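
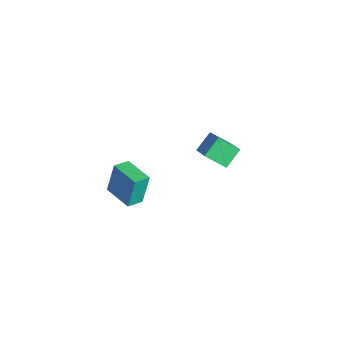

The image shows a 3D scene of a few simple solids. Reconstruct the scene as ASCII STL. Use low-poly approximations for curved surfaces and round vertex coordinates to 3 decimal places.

solid 
facet normal -0.935 -0.354 -0.005
outer loop
vertex 2.017 -3.895 3.714
vertex 1.688 -3.022 3.448
vertex 2.201 -4.359 1.964
endloop
endfacet
facet normal 0.339 -0.900 0.274
outer loop
vertex 3.792 -3.758 1.972
vertex 2.017 -3.895 3.714
vertex 2.201 -4.359 1.964
endloop
endfacet
facet normal -0.936 -0.353 -0.005
outer loop
vertex 2.201 -4.359 1.964
vertex 1.688 -3.022 3.448
vertex 1.873 -3.486 1.698
endloop
endfacet
facet normal 0.101 -0.255 -0.962
outer loop
vertex 1.873 -3.486 1.698
vertex 3.792 -3.758 1.972
vertex 2.201 -4.359 1.964
endloop
endfacet
facet normal -0.101 0.255 0.962
outer loop
vertex 2.017 -3.895 3.714
vertex 3.279 -2.421 3.456
vertex 1.688 -3.022 3.448
endloop
endfacet
facet normal 0.339 -0.900 0.274
outer loop
vertex 3.607 -3.294 3.722
vertex 2.017 -3.895 3.714
vertex 3.792 -3.758 1.972
endloop
endfacet
facet normal -0.101 0.255 0.962
outer loop
vertex 3.607 -3.294 3.722
vertex 3.279 -2.421 3.456
vertex 2.017 -3.895 3.714
endloop
endfacet
facet normal -0.339 0.900 -0.274
outer loop
vertex 1.688 -3.022 3.448
vertex 3.279 -2.421 3.456
vertex 1.873 -3.486 1.698
endloop
endfacet
facet normal 0.101 -0.255 -0.962
outer loop
vertex 3.463 -2.885 1.706
vertex 3.792 -3.758 1.972
vertex 1.873 -3.486 1.698
endloop
endfacet
facet normal -0.339 0.900 -0.274
outer loop
vertex 1.873 -3.486 1.698
vertex 3.279 -2.421 3.456
vertex 3.463 -2.885 1.706
endloop
endfacet
facet normal 0.935 0.354 0.005
outer loop
vertex 3.463 -2.885 1.706
vertex 3.607 -3.294 3.722
vertex 3.792 -3.758 1.972
endloop
endfacet
facet normal 0.936 0.353 0.005
outer loop
vertex 3.279 -2.421 3.456
vertex 3.607 -3.294 3.722
vertex 3.463 -2.885 1.706
endloop
endfacet
facet normal -0.877 -0.053 -0.478
outer loop
vertex -3.596 3.34 -1.643
vertex -3.116 4.447 -2.647
vertex -3.084 2.364 -2.474
endloop
endfacet
facet normal -0.306 -0.705 0.640
outer loop
vertex -1.944 2.433 -1.853
vertex -3.596 3.34 -1.643
vertex -3.084 2.364 -2.474
endloop
endfacet
facet normal -0.877 -0.053 -0.478
outer loop
vertex -3.084 2.364 -2.474
vertex -3.116 4.447 -2.647
vertex -2.604 3.472 -3.478
endloop
endfacet
facet normal 0.371 -0.707 -0.603
outer loop
vertex -2.604 3.472 -3.478
vertex -1.944 2.433 -1.853
vertex -3.084 2.364 -2.474
endloop
endfacet
facet normal -0.371 0.707 0.602
outer loop
vertex -3.596 3.34 -1.643
vertex -1.976 4.516 -2.026
vertex -3.116 4.447 -2.647
endloop
endfacet
facet normal -0.306 -0.706 0.639
outer loop
vertex -2.456 3.408 -1.022
vertex -3.596 3.34 -1.643
vertex -1.944 2.433 -1.853
endloop
endfacet
facet normal -0.370 0.707 0.603
outer loop
vertex -2.456 3.408 -1.022
vertex -1.976 4.516 -2.026
vertex -3.596 3.34 -1.643
endloop
endfacet
facet normal 0.306 0.705 -0.639
outer loop
vertex -3.116 4.447 -2.647
vertex -1.976 4.516 -2.026
vertex -2.604 3.472 -3.478
endloop
endfacet
facet normal 0.370 -0.707 -0.602
outer loop
vertex -1.464 3.54 -2.857
vertex -1.944 2.433 -1.853
vertex -2.604 3.472 -3.478
endloop
endfacet
facet normal 0.306 0.705 -0.639
outer loop
vertex -2.604 3.472 -3.478
vertex -1.976 4.516 -2.026
vertex -1.464 3.54 -2.857
endloop
endfacet
facet normal 0.877 0.053 0.478
outer loop
vertex -1.464 3.54 -2.857
vertex -2.456 3.408 -1.022
vertex -1.944 2.433 -1.853
endloop
endfacet
facet normal 0.877 0.053 0.478
outer loop
vertex -1.976 4.516 -2.026
vertex -2.456 3.408 -1.022
vertex -1.464 3.54 -2.857
endloop
endfacet

endsolid


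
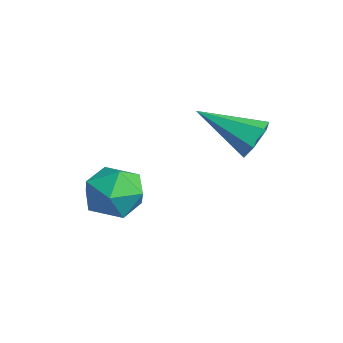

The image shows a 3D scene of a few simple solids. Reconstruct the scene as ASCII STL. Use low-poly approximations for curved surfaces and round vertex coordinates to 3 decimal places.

solid 
facet normal 0.563 0.679 -0.471
outer loop
vertex -1.04 0.04 2.724
vertex -1.337 -0.031 2.266
vertex -1.487 0.349 2.635
endloop
endfacet
facet normal -0.023 0.246 0.969
outer loop
vertex -1.04 0.04 2.724
vertex -1.487 0.349 2.635
vertex -2.183 -1.049 2.974
endloop
endfacet
facet normal 0.562 0.679 -0.471
outer loop
vertex -1.487 0.349 2.635
vertex -1.337 -0.031 2.266
vertex -1.784 0.278 2.178
endloop
endfacet
facet normal -0.766 0.484 0.423
outer loop
vertex -1.487 0.349 2.635
vertex -1.784 0.278 2.178
vertex -2.183 -1.049 2.974
endloop
endfacet
facet normal 0.562 0.679 -0.471
outer loop
vertex -1.784 0.278 2.178
vertex -1.337 -0.031 2.266
vertex -1.634 -0.102 1.809
endloop
endfacet
facet normal -0.914 0.032 -0.405
outer loop
vertex -1.784 0.278 2.178
vertex -1.634 -0.102 1.809
vertex -2.183 -1.049 2.974
endloop
endfacet
facet normal 0.564 0.678 -0.472
outer loop
vertex -1.634 -0.102 1.809
vertex -1.337 -0.031 2.266
vertex -1.188 -0.411 1.898
endloop
endfacet
facet normal -0.318 -0.657 -0.684
outer loop
vertex -1.634 -0.102 1.809
vertex -1.188 -0.411 1.898
vertex -2.183 -1.049 2.974
endloop
endfacet
facet normal 0.564 0.678 -0.472
outer loop
vertex -1.188 -0.411 1.898
vertex -1.337 -0.031 2.266
vertex -0.891 -0.34 2.355
endloop
endfacet
facet normal 0.425 -0.895 -0.137
outer loop
vertex -1.188 -0.411 1.898
vertex -0.891 -0.34 2.355
vertex -2.183 -1.049 2.974
endloop
endfacet
facet normal 0.564 0.678 -0.471
outer loop
vertex -0.891 -0.34 2.355
vertex -1.337 -0.031 2.266
vertex -1.04 0.04 2.724
endloop
endfacet
facet normal 0.573 -0.444 0.689
outer loop
vertex -0.891 -0.34 2.355
vertex -1.04 0.04 2.724
vertex -2.183 -1.049 2.974
endloop
endfacet
facet normal -0.745 0.613 0.264
outer loop
vertex -3.982 -2.087 -0.196
vertex -3.986 -2.407 0.536
vertex -3.522 -1.776 0.379
endloop
endfacet
facet normal -0.330 0.915 -0.231
outer loop
vertex -3.982 -2.087 -0.196
vertex -3.522 -1.776 0.379
vertex -3.234 -1.859 -0.362
endloop
endfacet
facet normal -0.329 0.493 -0.806
outer loop
vertex -3.982 -2.087 -0.196
vertex -3.234 -1.859 -0.362
vertex -3.52 -2.542 -0.663
endloop
endfacet
facet normal -0.743 -0.072 -0.665
outer loop
vertex -3.982 -2.087 -0.196
vertex -3.52 -2.542 -0.663
vertex -3.984 -2.881 -0.108
endloop
endfacet
facet normal -1.000 0.002 -0.005
outer loop
vertex -3.982 -2.087 -0.196
vertex -3.984 -2.881 -0.108
vertex -3.986 -2.407 0.536
endloop
endfacet
facet normal 0.336 0.942 0.025
outer loop
vertex -3.234 -1.859 -0.362
vertex -3.522 -1.776 0.379
vertex -2.776 -2.039 0.268
endloop
endfacet
facet normal -0.335 0.452 0.826
outer loop
vertex -3.522 -1.776 0.379
vertex -3.986 -2.407 0.536
vertex -3.24 -2.378 0.823
endloop
endfacet
facet normal -0.749 -0.535 0.391
outer loop
vertex -3.986 -2.407 0.536
vertex -3.984 -2.881 -0.108
vertex -3.526 -3.061 0.522
endloop
endfacet
facet normal -0.332 -0.656 -0.678
outer loop
vertex -3.984 -2.881 -0.108
vertex -3.52 -2.542 -0.663
vertex -3.238 -3.144 -0.219
endloop
endfacet
facet normal 0.338 0.257 -0.905
outer loop
vertex -3.52 -2.542 -0.663
vertex -3.234 -1.859 -0.362
vertex -2.774 -2.513 -0.376
endloop
endfacet
facet normal 0.743 0.072 0.665
outer loop
vertex -2.778 -2.833 0.356
vertex -2.776 -2.039 0.268
vertex -3.24 -2.378 0.823
endloop
endfacet
facet normal 0.329 -0.493 0.806
outer loop
vertex -2.778 -2.833 0.356
vertex -3.24 -2.378 0.823
vertex -3.526 -3.061 0.522
endloop
endfacet
facet normal 0.330 -0.915 0.231
outer loop
vertex -2.778 -2.833 0.356
vertex -3.526 -3.061 0.522
vertex -3.238 -3.144 -0.219
endloop
endfacet
facet normal 0.745 -0.613 -0.264
outer loop
vertex -2.778 -2.833 0.356
vertex -3.238 -3.144 -0.219
vertex -2.774 -2.513 -0.376
endloop
endfacet
facet normal 1.000 -0.002 0.005
outer loop
vertex -2.778 -2.833 0.356
vertex -2.774 -2.513 -0.376
vertex -2.776 -2.039 0.268
endloop
endfacet
facet normal 0.332 0.656 0.678
outer loop
vertex -3.24 -2.378 0.823
vertex -2.776 -2.039 0.268
vertex -3.522 -1.776 0.379
endloop
endfacet
facet normal -0.338 -0.257 0.905
outer loop
vertex -3.526 -3.061 0.522
vertex -3.24 -2.378 0.823
vertex -3.986 -2.407 0.536
endloop
endfacet
facet normal -0.336 -0.942 -0.025
outer loop
vertex -3.238 -3.144 -0.219
vertex -3.526 -3.061 0.522
vertex -3.984 -2.881 -0.108
endloop
endfacet
facet normal 0.335 -0.452 -0.826
outer loop
vertex -2.774 -2.513 -0.376
vertex -3.238 -3.144 -0.219
vertex -3.52 -2.542 -0.663
endloop
endfacet
facet normal 0.749 0.535 -0.391
outer loop
vertex -2.776 -2.039 0.268
vertex -2.774 -2.513 -0.376
vertex -3.234 -1.859 -0.362
endloop
endfacet

endsolid


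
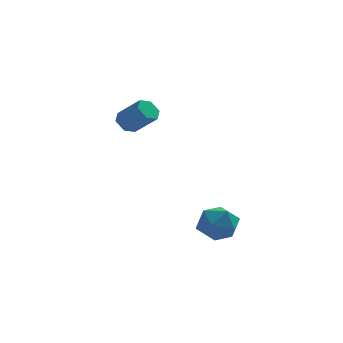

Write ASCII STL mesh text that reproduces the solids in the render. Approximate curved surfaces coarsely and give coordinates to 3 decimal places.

solid 
facet normal -0.075 0.981 0.176
outer loop
vertex 1.949 -1.864 -4.035
vertex 0.831 -2.027 -3.604
vertex 1.782 -2.088 -2.859
endloop
endfacet
facet normal 0.602 0.764 0.231
outer loop
vertex 1.949 -1.864 -4.035
vertex 1.782 -2.088 -2.859
vertex 2.689 -2.623 -3.452
endloop
endfacet
facet normal 0.791 0.471 -0.391
outer loop
vertex 1.949 -1.864 -4.035
vertex 2.689 -2.623 -3.452
vertex 2.3 -2.893 -4.565
endloop
endfacet
facet normal 0.230 0.507 -0.831
outer loop
vertex 1.949 -1.864 -4.035
vertex 2.3 -2.893 -4.565
vertex 1.152 -2.525 -4.659
endloop
endfacet
facet normal -0.305 0.822 -0.481
outer loop
vertex 1.949 -1.864 -4.035
vertex 1.152 -2.525 -4.659
vertex 0.831 -2.027 -3.604
endloop
endfacet
facet normal 0.631 0.257 0.732
outer loop
vertex 2.689 -2.623 -3.452
vertex 1.782 -2.088 -2.859
vertex 2.028 -3.255 -2.661
endloop
endfacet
facet normal -0.465 0.608 0.643
outer loop
vertex 1.782 -2.088 -2.859
vertex 0.831 -2.027 -3.604
vertex 0.88 -2.887 -2.755
endloop
endfacet
facet normal -0.837 0.350 -0.420
outer loop
vertex 0.831 -2.027 -3.604
vertex 1.152 -2.525 -4.659
vertex 0.491 -3.157 -3.868
endloop
endfacet
facet normal 0.029 -0.161 -0.986
outer loop
vertex 1.152 -2.525 -4.659
vertex 2.3 -2.893 -4.565
vertex 1.398 -3.692 -4.461
endloop
endfacet
facet normal 0.937 -0.218 -0.275
outer loop
vertex 2.3 -2.893 -4.565
vertex 2.689 -2.623 -3.452
vertex 2.349 -3.753 -3.716
endloop
endfacet
facet normal -0.230 -0.507 0.831
outer loop
vertex 1.231 -3.916 -3.285
vertex 2.028 -3.255 -2.661
vertex 0.88 -2.887 -2.755
endloop
endfacet
facet normal -0.791 -0.471 0.391
outer loop
vertex 1.231 -3.916 -3.285
vertex 0.88 -2.887 -2.755
vertex 0.491 -3.157 -3.868
endloop
endfacet
facet normal -0.602 -0.764 -0.231
outer loop
vertex 1.231 -3.916 -3.285
vertex 0.491 -3.157 -3.868
vertex 1.398 -3.692 -4.461
endloop
endfacet
facet normal 0.075 -0.981 -0.176
outer loop
vertex 1.231 -3.916 -3.285
vertex 1.398 -3.692 -4.461
vertex 2.349 -3.753 -3.716
endloop
endfacet
facet normal 0.305 -0.822 0.481
outer loop
vertex 1.231 -3.916 -3.285
vertex 2.349 -3.753 -3.716
vertex 2.028 -3.255 -2.661
endloop
endfacet
facet normal -0.029 0.161 0.986
outer loop
vertex 0.88 -2.887 -2.755
vertex 2.028 -3.255 -2.661
vertex 1.782 -2.088 -2.859
endloop
endfacet
facet normal -0.937 0.218 0.275
outer loop
vertex 0.491 -3.157 -3.868
vertex 0.88 -2.887 -2.755
vertex 0.831 -2.027 -3.604
endloop
endfacet
facet normal -0.631 -0.257 -0.732
outer loop
vertex 1.398 -3.692 -4.461
vertex 0.491 -3.157 -3.868
vertex 1.152 -2.525 -4.659
endloop
endfacet
facet normal 0.465 -0.608 -0.643
outer loop
vertex 2.349 -3.753 -3.716
vertex 1.398 -3.692 -4.461
vertex 2.3 -2.893 -4.565
endloop
endfacet
facet normal 0.837 -0.350 0.420
outer loop
vertex 2.028 -3.255 -2.661
vertex 2.349 -3.753 -3.716
vertex 2.689 -2.623 -3.452
endloop
endfacet
facet normal -0.645 0.406 -0.647
outer loop
vertex -2.386 3.638 0.304
vertex -2.832 3.876 0.898
vertex -2.267 4.339 0.625
endloop
endfacet
facet normal 0.748 0.167 -0.643
outer loop
vertex -2.386 3.638 0.304
vertex -2.267 4.339 0.625
vertex -1.223 2.907 1.467
endloop
endfacet
facet normal 0.748 0.167 -0.643
outer loop
vertex -1.223 2.907 1.467
vertex -2.267 4.339 0.625
vertex -1.104 3.608 1.788
endloop
endfacet
facet normal 0.647 -0.405 0.646
outer loop
vertex -1.223 2.907 1.467
vertex -1.104 3.608 1.788
vertex -1.668 3.144 2.062
endloop
endfacet
facet normal -0.646 0.407 -0.646
outer loop
vertex -2.267 4.339 0.625
vertex -2.832 3.876 0.898
vertex -2.713 4.576 1.22
endloop
endfacet
facet normal 0.506 0.862 0.036
outer loop
vertex -2.267 4.339 0.625
vertex -2.713 4.576 1.22
vertex -1.104 3.608 1.788
endloop
endfacet
facet normal 0.506 0.862 0.035
outer loop
vertex -1.104 3.608 1.788
vertex -2.713 4.576 1.22
vertex -1.549 3.845 2.383
endloop
endfacet
facet normal 0.647 -0.405 0.646
outer loop
vertex -1.104 3.608 1.788
vertex -1.549 3.845 2.383
vertex -1.668 3.144 2.062
endloop
endfacet
facet normal -0.646 0.407 -0.645
outer loop
vertex -2.713 4.576 1.22
vertex -2.832 3.876 0.898
vertex -3.277 4.113 1.493
endloop
endfacet
facet normal -0.242 0.694 0.678
outer loop
vertex -2.713 4.576 1.22
vertex -3.277 4.113 1.493
vertex -1.549 3.845 2.383
endloop
endfacet
facet normal -0.241 0.694 0.678
outer loop
vertex -1.549 3.845 2.383
vertex -3.277 4.113 1.493
vertex -2.114 3.382 2.656
endloop
endfacet
facet normal 0.645 -0.406 0.647
outer loop
vertex -1.549 3.845 2.383
vertex -2.114 3.382 2.656
vertex -1.668 3.144 2.062
endloop
endfacet
facet normal -0.647 0.405 -0.646
outer loop
vertex -3.277 4.113 1.493
vertex -2.832 3.876 0.898
vertex -3.396 3.412 1.172
endloop
endfacet
facet normal -0.748 -0.167 0.643
outer loop
vertex -3.277 4.113 1.493
vertex -3.396 3.412 1.172
vertex -2.114 3.382 2.656
endloop
endfacet
facet normal -0.748 -0.167 0.643
outer loop
vertex -2.114 3.382 2.656
vertex -3.396 3.412 1.172
vertex -2.233 2.681 2.335
endloop
endfacet
facet normal 0.645 -0.406 0.647
outer loop
vertex -2.114 3.382 2.656
vertex -2.233 2.681 2.335
vertex -1.668 3.144 2.062
endloop
endfacet
facet normal -0.647 0.405 -0.646
outer loop
vertex -3.396 3.412 1.172
vertex -2.832 3.876 0.898
vertex -2.951 3.175 0.577
endloop
endfacet
facet normal -0.506 -0.862 -0.035
outer loop
vertex -3.396 3.412 1.172
vertex -2.951 3.175 0.577
vertex -2.233 2.681 2.335
endloop
endfacet
facet normal -0.506 -0.862 -0.036
outer loop
vertex -2.233 2.681 2.335
vertex -2.951 3.175 0.577
vertex -1.787 2.444 1.74
endloop
endfacet
facet normal 0.646 -0.407 0.646
outer loop
vertex -2.233 2.681 2.335
vertex -1.787 2.444 1.74
vertex -1.668 3.144 2.062
endloop
endfacet
facet normal -0.645 0.406 -0.647
outer loop
vertex -2.951 3.175 0.577
vertex -2.832 3.876 0.898
vertex -2.386 3.638 0.304
endloop
endfacet
facet normal 0.241 -0.694 -0.678
outer loop
vertex -2.951 3.175 0.577
vertex -2.386 3.638 0.304
vertex -1.787 2.444 1.74
endloop
endfacet
facet normal 0.242 -0.694 -0.678
outer loop
vertex -1.787 2.444 1.74
vertex -2.386 3.638 0.304
vertex -1.223 2.907 1.467
endloop
endfacet
facet normal 0.646 -0.407 0.645
outer loop
vertex -1.787 2.444 1.74
vertex -1.223 2.907 1.467
vertex -1.668 3.144 2.062
endloop
endfacet

endsolid


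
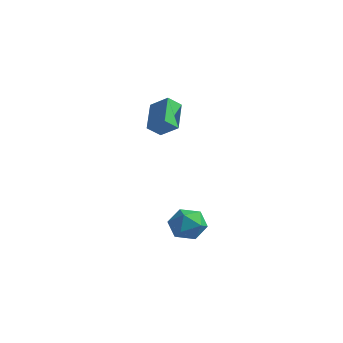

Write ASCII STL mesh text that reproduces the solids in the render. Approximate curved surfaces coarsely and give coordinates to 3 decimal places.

solid 
facet normal -0.847 0.450 0.284
outer loop
vertex 0.679 0.753 -3.085
vertex 0.203 0.042 -3.377
vertex 0.502 0.067 -2.524
endloop
endfacet
facet normal -0.300 0.649 0.699
outer loop
vertex 0.679 0.753 -3.085
vertex 0.502 0.067 -2.524
vertex 1.322 0.449 -2.527
endloop
endfacet
facet normal 0.199 0.939 0.282
outer loop
vertex 0.679 0.753 -3.085
vertex 1.322 0.449 -2.527
vertex 1.528 0.662 -3.381
endloop
endfacet
facet normal -0.038 0.920 -0.391
outer loop
vertex 0.679 0.753 -3.085
vertex 1.528 0.662 -3.381
vertex 0.837 0.41 -3.907
endloop
endfacet
facet normal -0.684 0.617 -0.389
outer loop
vertex 0.679 0.753 -3.085
vertex 0.837 0.41 -3.907
vertex 0.203 0.042 -3.377
endloop
endfacet
facet normal -0.025 0.062 0.998
outer loop
vertex 1.322 0.449 -2.527
vertex 0.502 0.067 -2.524
vertex 1.243 -0.45 -2.473
endloop
endfacet
facet normal -0.909 -0.261 0.326
outer loop
vertex 0.502 0.067 -2.524
vertex 0.203 0.042 -3.377
vertex 0.552 -0.702 -2.999
endloop
endfacet
facet normal -0.645 0.011 -0.764
outer loop
vertex 0.203 0.042 -3.377
vertex 0.837 0.41 -3.907
vertex 0.758 -0.489 -3.853
endloop
endfacet
facet normal 0.402 0.500 -0.767
outer loop
vertex 0.837 0.41 -3.907
vertex 1.528 0.662 -3.381
vertex 1.578 -0.107 -3.856
endloop
endfacet
facet normal 0.784 0.531 0.322
outer loop
vertex 1.528 0.662 -3.381
vertex 1.322 0.449 -2.527
vertex 1.877 -0.082 -3.003
endloop
endfacet
facet normal 0.038 -0.920 0.391
outer loop
vertex 1.401 -0.793 -3.295
vertex 1.243 -0.45 -2.473
vertex 0.552 -0.702 -2.999
endloop
endfacet
facet normal -0.199 -0.939 -0.282
outer loop
vertex 1.401 -0.793 -3.295
vertex 0.552 -0.702 -2.999
vertex 0.758 -0.489 -3.853
endloop
endfacet
facet normal 0.300 -0.649 -0.699
outer loop
vertex 1.401 -0.793 -3.295
vertex 0.758 -0.489 -3.853
vertex 1.578 -0.107 -3.856
endloop
endfacet
facet normal 0.847 -0.450 -0.284
outer loop
vertex 1.401 -0.793 -3.295
vertex 1.578 -0.107 -3.856
vertex 1.877 -0.082 -3.003
endloop
endfacet
facet normal 0.684 -0.617 0.389
outer loop
vertex 1.401 -0.793 -3.295
vertex 1.877 -0.082 -3.003
vertex 1.243 -0.45 -2.473
endloop
endfacet
facet normal -0.402 -0.500 0.767
outer loop
vertex 0.552 -0.702 -2.999
vertex 1.243 -0.45 -2.473
vertex 0.502 0.067 -2.524
endloop
endfacet
facet normal -0.784 -0.531 -0.322
outer loop
vertex 0.758 -0.489 -3.853
vertex 0.552 -0.702 -2.999
vertex 0.203 0.042 -3.377
endloop
endfacet
facet normal 0.025 -0.062 -0.998
outer loop
vertex 1.578 -0.107 -3.856
vertex 0.758 -0.489 -3.853
vertex 0.837 0.41 -3.907
endloop
endfacet
facet normal 0.909 0.261 -0.326
outer loop
vertex 1.877 -0.082 -3.003
vertex 1.578 -0.107 -3.856
vertex 1.528 0.662 -3.381
endloop
endfacet
facet normal 0.645 -0.011 0.764
outer loop
vertex 1.243 -0.45 -2.473
vertex 1.877 -0.082 -3.003
vertex 1.322 0.449 -2.527
endloop
endfacet
facet normal -0.822 -0.180 -0.541
outer loop
vertex -2.31 1.115 2.496
vertex -2.113 1.731 1.992
vertex -1.498 0.118 1.594
endloop
endfacet
facet normal -0.240 -0.752 0.614
outer loop
vertex -0.627 0.309 2.168
vertex -2.31 1.115 2.496
vertex -1.498 0.118 1.594
endloop
endfacet
facet normal -0.821 -0.179 -0.542
outer loop
vertex -1.498 0.118 1.594
vertex -2.113 1.731 1.992
vertex -1.301 0.735 1.091
endloop
endfacet
facet normal 0.518 -0.634 -0.575
outer loop
vertex -1.301 0.735 1.091
vertex -0.627 0.309 2.168
vertex -1.498 0.118 1.594
endloop
endfacet
facet normal -0.517 0.635 0.574
outer loop
vertex -2.31 1.115 2.496
vertex -1.242 1.922 2.566
vertex -2.113 1.731 1.992
endloop
endfacet
facet normal -0.240 -0.752 0.614
outer loop
vertex -1.439 1.305 3.069
vertex -2.31 1.115 2.496
vertex -0.627 0.309 2.168
endloop
endfacet
facet normal -0.517 0.634 0.575
outer loop
vertex -1.439 1.305 3.069
vertex -1.242 1.922 2.566
vertex -2.31 1.115 2.496
endloop
endfacet
facet normal 0.240 0.752 -0.614
outer loop
vertex -2.113 1.731 1.992
vertex -1.242 1.922 2.566
vertex -1.301 0.735 1.091
endloop
endfacet
facet normal 0.516 -0.635 -0.574
outer loop
vertex -0.43 0.925 1.664
vertex -0.627 0.309 2.168
vertex -1.301 0.735 1.091
endloop
endfacet
facet normal 0.240 0.752 -0.614
outer loop
vertex -1.301 0.735 1.091
vertex -1.242 1.922 2.566
vertex -0.43 0.925 1.664
endloop
endfacet
facet normal 0.821 0.180 0.541
outer loop
vertex -0.43 0.925 1.664
vertex -1.439 1.305 3.069
vertex -0.627 0.309 2.168
endloop
endfacet
facet normal 0.821 0.179 0.541
outer loop
vertex -1.242 1.922 2.566
vertex -1.439 1.305 3.069
vertex -0.43 0.925 1.664
endloop
endfacet

endsolid


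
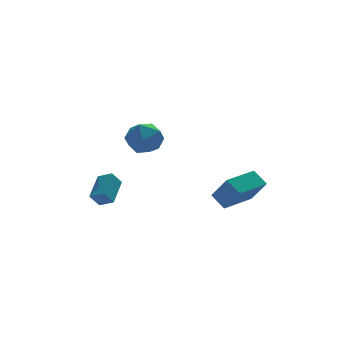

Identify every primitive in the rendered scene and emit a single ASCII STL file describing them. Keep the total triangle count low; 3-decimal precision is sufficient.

solid 
facet normal -0.916 -0.401 -0.013
outer loop
vertex 2.182 -4.721 -1.465
vertex 1.795 -3.859 -0.758
vertex 1.749 -3.682 -2.97
endloop
endfacet
facet normal 0.328 -0.731 -0.599
outer loop
vertex 3.765 -2.801 -2.942
vertex 2.182 -4.721 -1.465
vertex 1.749 -3.682 -2.97
endloop
endfacet
facet normal -0.916 -0.401 -0.013
outer loop
vertex 1.749 -3.682 -2.97
vertex 1.795 -3.859 -0.758
vertex 1.362 -2.82 -2.264
endloop
endfacet
facet normal -0.230 0.553 -0.801
outer loop
vertex 1.362 -2.82 -2.264
vertex 3.765 -2.801 -2.942
vertex 1.749 -3.682 -2.97
endloop
endfacet
facet normal 0.231 -0.553 0.801
outer loop
vertex 2.182 -4.721 -1.465
vertex 3.811 -2.978 -0.73
vertex 1.795 -3.859 -0.758
endloop
endfacet
facet normal 0.328 -0.731 -0.599
outer loop
vertex 4.198 -3.84 -1.436
vertex 2.182 -4.721 -1.465
vertex 3.765 -2.801 -2.942
endloop
endfacet
facet normal 0.230 -0.553 0.801
outer loop
vertex 4.198 -3.84 -1.436
vertex 3.811 -2.978 -0.73
vertex 2.182 -4.721 -1.465
endloop
endfacet
facet normal -0.328 0.731 0.599
outer loop
vertex 1.795 -3.859 -0.758
vertex 3.811 -2.978 -0.73
vertex 1.362 -2.82 -2.264
endloop
endfacet
facet normal -0.230 0.553 -0.801
outer loop
vertex 3.378 -1.939 -2.235
vertex 3.765 -2.801 -2.942
vertex 1.362 -2.82 -2.264
endloop
endfacet
facet normal -0.328 0.731 0.599
outer loop
vertex 1.362 -2.82 -2.264
vertex 3.811 -2.978 -0.73
vertex 3.378 -1.939 -2.235
endloop
endfacet
facet normal 0.916 0.401 0.013
outer loop
vertex 3.378 -1.939 -2.235
vertex 4.198 -3.84 -1.436
vertex 3.765 -2.801 -2.942
endloop
endfacet
facet normal 0.916 0.401 0.013
outer loop
vertex 3.811 -2.978 -0.73
vertex 4.198 -3.84 -1.436
vertex 3.378 -1.939 -2.235
endloop
endfacet
facet normal -0.600 0.678 -0.424
outer loop
vertex -4.921 -0.648 -2.208
vertex -3.931 0.732 -1.402
vertex -4.331 -0.615 -2.989
endloop
endfacet
facet normal -0.526 -0.734 -0.429
outer loop
vertex -3.749 -1.272 -2.578
vertex -4.921 -0.648 -2.208
vertex -4.331 -0.615 -2.989
endloop
endfacet
facet normal -0.601 0.678 -0.424
outer loop
vertex -4.331 -0.615 -2.989
vertex -3.931 0.732 -1.402
vertex -3.341 0.766 -2.184
endloop
endfacet
facet normal 0.602 0.034 -0.798
outer loop
vertex -3.341 0.766 -2.184
vertex -3.749 -1.272 -2.578
vertex -4.331 -0.615 -2.989
endloop
endfacet
facet normal -0.602 -0.034 0.798
outer loop
vertex -4.921 -0.648 -2.208
vertex -3.349 0.075 -0.991
vertex -3.931 0.732 -1.402
endloop
endfacet
facet normal -0.526 -0.734 -0.429
outer loop
vertex -4.339 -1.306 -1.796
vertex -4.921 -0.648 -2.208
vertex -3.749 -1.272 -2.578
endloop
endfacet
facet normal -0.602 -0.033 0.798
outer loop
vertex -4.339 -1.306 -1.796
vertex -3.349 0.075 -0.991
vertex -4.921 -0.648 -2.208
endloop
endfacet
facet normal 0.526 0.734 0.429
outer loop
vertex -3.931 0.732 -1.402
vertex -3.349 0.075 -0.991
vertex -3.341 0.766 -2.184
endloop
endfacet
facet normal 0.602 0.034 -0.797
outer loop
vertex -2.759 0.108 -1.772
vertex -3.749 -1.272 -2.578
vertex -3.341 0.766 -2.184
endloop
endfacet
facet normal 0.526 0.734 0.429
outer loop
vertex -3.341 0.766 -2.184
vertex -3.349 0.075 -0.991
vertex -2.759 0.108 -1.772
endloop
endfacet
facet normal 0.601 -0.678 0.424
outer loop
vertex -2.759 0.108 -1.772
vertex -4.339 -1.306 -1.796
vertex -3.749 -1.272 -2.578
endloop
endfacet
facet normal 0.600 -0.678 0.425
outer loop
vertex -3.349 0.075 -0.991
vertex -4.339 -1.306 -1.796
vertex -2.759 0.108 -1.772
endloop
endfacet
facet normal -0.700 0.316 0.641
outer loop
vertex -2.684 -0.176 1.705
vertex -1.866 -0.251 2.635
vertex -1.979 0.804 1.992
endloop
endfacet
facet normal -0.810 0.586 -0.010
outer loop
vertex -2.684 -0.176 1.705
vertex -1.979 0.804 1.992
vertex -2.177 0.509 0.803
endloop
endfacet
facet normal -0.884 0.041 -0.466
outer loop
vertex -2.684 -0.176 1.705
vertex -2.177 0.509 0.803
vertex -2.186 -0.728 0.712
endloop
endfacet
facet normal -0.819 -0.566 -0.096
outer loop
vertex -2.684 -0.176 1.705
vertex -2.186 -0.728 0.712
vertex -1.994 -1.198 1.844
endloop
endfacet
facet normal -0.705 -0.396 0.588
outer loop
vertex -2.684 -0.176 1.705
vertex -1.994 -1.198 1.844
vertex -1.866 -0.251 2.635
endloop
endfacet
facet normal -0.229 0.953 -0.198
outer loop
vertex -2.177 0.509 0.803
vertex -1.979 0.804 1.992
vertex -1.046 0.858 1.176
endloop
endfacet
facet normal -0.049 0.516 0.855
outer loop
vertex -1.979 0.804 1.992
vertex -1.866 -0.251 2.635
vertex -0.854 0.388 2.308
endloop
endfacet
facet normal -0.058 -0.635 0.770
outer loop
vertex -1.866 -0.251 2.635
vertex -1.994 -1.198 1.844
vertex -0.863 -0.849 2.217
endloop
endfacet
facet normal -0.242 -0.910 -0.337
outer loop
vertex -1.994 -1.198 1.844
vertex -2.186 -0.728 0.712
vertex -1.061 -1.144 1.028
endloop
endfacet
facet normal -0.347 0.071 -0.935
outer loop
vertex -2.186 -0.728 0.712
vertex -2.177 0.509 0.803
vertex -1.174 -0.089 0.385
endloop
endfacet
facet normal 0.819 0.566 0.096
outer loop
vertex -0.356 -0.164 1.315
vertex -1.046 0.858 1.176
vertex -0.854 0.388 2.308
endloop
endfacet
facet normal 0.884 -0.041 0.466
outer loop
vertex -0.356 -0.164 1.315
vertex -0.854 0.388 2.308
vertex -0.863 -0.849 2.217
endloop
endfacet
facet normal 0.810 -0.586 0.010
outer loop
vertex -0.356 -0.164 1.315
vertex -0.863 -0.849 2.217
vertex -1.061 -1.144 1.028
endloop
endfacet
facet normal 0.700 -0.316 -0.641
outer loop
vertex -0.356 -0.164 1.315
vertex -1.061 -1.144 1.028
vertex -1.174 -0.089 0.385
endloop
endfacet
facet normal 0.705 0.396 -0.588
outer loop
vertex -0.356 -0.164 1.315
vertex -1.174 -0.089 0.385
vertex -1.046 0.858 1.176
endloop
endfacet
facet normal 0.242 0.910 0.337
outer loop
vertex -0.854 0.388 2.308
vertex -1.046 0.858 1.176
vertex -1.979 0.804 1.992
endloop
endfacet
facet normal 0.347 -0.071 0.935
outer loop
vertex -0.863 -0.849 2.217
vertex -0.854 0.388 2.308
vertex -1.866 -0.251 2.635
endloop
endfacet
facet normal 0.229 -0.953 0.198
outer loop
vertex -1.061 -1.144 1.028
vertex -0.863 -0.849 2.217
vertex -1.994 -1.198 1.844
endloop
endfacet
facet normal 0.049 -0.516 -0.855
outer loop
vertex -1.174 -0.089 0.385
vertex -1.061 -1.144 1.028
vertex -2.186 -0.728 0.712
endloop
endfacet
facet normal 0.058 0.635 -0.770
outer loop
vertex -1.046 0.858 1.176
vertex -1.174 -0.089 0.385
vertex -2.177 0.509 0.803
endloop
endfacet

endsolid


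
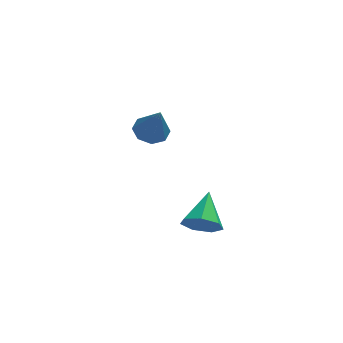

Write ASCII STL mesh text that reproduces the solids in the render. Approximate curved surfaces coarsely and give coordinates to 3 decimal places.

solid 
facet normal -0.186 0.418 -0.889
outer loop
vertex -0.21 3.102 3.222
vertex -0.873 2.483 3.07
vertex -0.838 3.318 3.455
endloop
endfacet
facet normal 0.451 0.632 0.630
outer loop
vertex -0.21 3.102 3.222
vertex -0.838 3.318 3.455
vertex -0.487 1.617 4.91
endloop
endfacet
facet normal -0.187 0.418 -0.889
outer loop
vertex -0.838 3.318 3.455
vertex -0.873 2.483 3.07
vertex -1.487 3.044 3.463
endloop
endfacet
facet normal -0.244 0.601 0.761
outer loop
vertex -0.838 3.318 3.455
vertex -1.487 3.044 3.463
vertex -0.487 1.617 4.91
endloop
endfacet
facet normal -0.186 0.419 -0.889
outer loop
vertex -1.487 3.044 3.463
vertex -0.873 2.483 3.07
vertex -1.776 2.442 3.24
endloop
endfacet
facet normal -0.755 0.124 0.644
outer loop
vertex -1.487 3.044 3.463
vertex -1.776 2.442 3.24
vertex -0.487 1.617 4.91
endloop
endfacet
facet normal -0.186 0.418 -0.889
outer loop
vertex -1.776 2.442 3.24
vertex -0.873 2.483 3.07
vertex -1.537 1.864 2.918
endloop
endfacet
facet normal -0.782 -0.517 0.348
outer loop
vertex -1.776 2.442 3.24
vertex -1.537 1.864 2.918
vertex -0.487 1.617 4.91
endloop
endfacet
facet normal -0.186 0.418 -0.889
outer loop
vertex -1.537 1.864 2.918
vertex -0.873 2.483 3.07
vertex -0.908 1.648 2.685
endloop
endfacet
facet normal -0.309 -0.950 0.045
outer loop
vertex -1.537 1.864 2.918
vertex -0.908 1.648 2.685
vertex -0.487 1.617 4.91
endloop
endfacet
facet normal -0.187 0.418 -0.889
outer loop
vertex -0.908 1.648 2.685
vertex -0.873 2.483 3.07
vertex -0.259 1.922 2.677
endloop
endfacet
facet normal 0.387 -0.918 -0.086
outer loop
vertex -0.908 1.648 2.685
vertex -0.259 1.922 2.677
vertex -0.487 1.617 4.91
endloop
endfacet
facet normal -0.186 0.419 -0.889
outer loop
vertex -0.259 1.922 2.677
vertex -0.873 2.483 3.07
vertex 0.03 2.524 2.9
endloop
endfacet
facet normal 0.897 -0.442 0.031
outer loop
vertex -0.259 1.922 2.677
vertex 0.03 2.524 2.9
vertex -0.487 1.617 4.91
endloop
endfacet
facet normal -0.186 0.418 -0.889
outer loop
vertex 0.03 2.524 2.9
vertex -0.873 2.483 3.07
vertex -0.21 3.102 3.222
endloop
endfacet
facet normal 0.923 0.201 0.328
outer loop
vertex 0.03 2.524 2.9
vertex -0.21 3.102 3.222
vertex -0.487 1.617 4.91
endloop
endfacet
facet normal -0.238 -0.834 -0.498
outer loop
vertex 1.703 -4.324 1.664
vertex 0.988 -3.827 1.172
vertex 1.948 -3.95 0.92
endloop
endfacet
facet normal 0.944 0.036 0.329
outer loop
vertex 1.703 -4.324 1.664
vertex 1.948 -3.95 0.92
vertex 1.452 -2.193 2.148
endloop
endfacet
facet normal -0.238 -0.834 -0.498
outer loop
vertex 1.948 -3.95 0.92
vertex 0.988 -3.827 1.172
vertex 1.47 -3.483 0.366
endloop
endfacet
facet normal 0.826 0.460 -0.325
outer loop
vertex 1.948 -3.95 0.92
vertex 1.47 -3.483 0.366
vertex 1.452 -2.193 2.148
endloop
endfacet
facet normal -0.237 -0.834 -0.498
outer loop
vertex 1.47 -3.483 0.366
vertex 0.988 -3.827 1.172
vertex 0.629 -3.276 0.419
endloop
endfacet
facet normal 0.161 0.800 -0.578
outer loop
vertex 1.47 -3.483 0.366
vertex 0.629 -3.276 0.419
vertex 1.452 -2.193 2.148
endloop
endfacet
facet normal -0.237 -0.834 -0.498
outer loop
vertex 0.629 -3.276 0.419
vertex 0.988 -3.827 1.172
vertex 0.058 -3.484 1.039
endloop
endfacet
facet normal -0.551 0.800 -0.239
outer loop
vertex 0.629 -3.276 0.419
vertex 0.058 -3.484 1.039
vertex 1.452 -2.193 2.148
endloop
endfacet
facet normal -0.236 -0.834 -0.498
outer loop
vertex 0.058 -3.484 1.039
vertex 0.988 -3.827 1.172
vertex 0.188 -3.951 1.759
endloop
endfacet
facet normal -0.773 0.459 0.437
outer loop
vertex 0.058 -3.484 1.039
vertex 0.188 -3.951 1.759
vertex 1.452 -2.193 2.148
endloop
endfacet
facet normal -0.237 -0.834 -0.499
outer loop
vertex 0.188 -3.951 1.759
vertex 0.988 -3.827 1.172
vertex 0.92 -4.325 2.037
endloop
endfacet
facet normal -0.339 0.036 0.940
outer loop
vertex 0.188 -3.951 1.759
vertex 0.92 -4.325 2.037
vertex 1.452 -2.193 2.148
endloop
endfacet
facet normal -0.236 -0.834 -0.499
outer loop
vertex 0.92 -4.325 2.037
vertex 0.988 -3.827 1.172
vertex 1.703 -4.324 1.664
endloop
endfacet
facet normal 0.425 -0.153 0.892
outer loop
vertex 0.92 -4.325 2.037
vertex 1.703 -4.324 1.664
vertex 1.452 -2.193 2.148
endloop
endfacet

endsolid


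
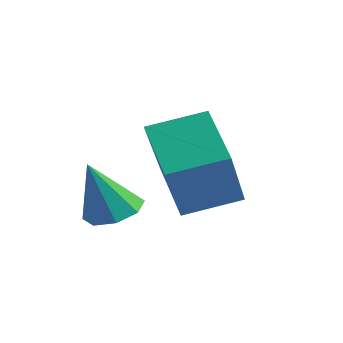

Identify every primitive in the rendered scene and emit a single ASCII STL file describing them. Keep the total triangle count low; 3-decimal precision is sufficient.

solid 
facet normal -0.321 0.499 -0.805
outer loop
vertex -0.877 2.248 2.722
vertex -0.205 3.263 3.083
vertex 0.317 1.739 1.931
endloop
endfacet
facet normal -0.529 -0.800 -0.284
outer loop
vertex 0.885 0.857 3.357
vertex -0.877 2.248 2.722
vertex 0.317 1.739 1.931
endloop
endfacet
facet normal -0.321 0.499 -0.805
outer loop
vertex 0.317 1.739 1.931
vertex -0.205 3.263 3.083
vertex 0.989 2.755 2.292
endloop
endfacet
facet normal 0.786 -0.335 -0.520
outer loop
vertex 0.989 2.755 2.292
vertex 0.885 0.857 3.357
vertex 0.317 1.739 1.931
endloop
endfacet
facet normal -0.786 0.335 0.520
outer loop
vertex -0.877 2.248 2.722
vertex 0.363 2.381 4.509
vertex -0.205 3.263 3.083
endloop
endfacet
facet normal -0.529 -0.800 -0.285
outer loop
vertex -0.309 1.365 4.148
vertex -0.877 2.248 2.722
vertex 0.885 0.857 3.357
endloop
endfacet
facet normal -0.786 0.335 0.520
outer loop
vertex -0.309 1.365 4.148
vertex 0.363 2.381 4.509
vertex -0.877 2.248 2.722
endloop
endfacet
facet normal 0.529 0.800 0.284
outer loop
vertex -0.205 3.263 3.083
vertex 0.363 2.381 4.509
vertex 0.989 2.755 2.292
endloop
endfacet
facet normal 0.786 -0.335 -0.520
outer loop
vertex 1.557 1.872 3.718
vertex 0.885 0.857 3.357
vertex 0.989 2.755 2.292
endloop
endfacet
facet normal 0.529 0.799 0.284
outer loop
vertex 0.989 2.755 2.292
vertex 0.363 2.381 4.509
vertex 1.557 1.872 3.718
endloop
endfacet
facet normal 0.321 -0.499 0.805
outer loop
vertex 1.557 1.872 3.718
vertex -0.309 1.365 4.148
vertex 0.885 0.857 3.357
endloop
endfacet
facet normal 0.321 -0.498 0.805
outer loop
vertex 0.363 2.381 4.509
vertex -0.309 1.365 4.148
vertex 1.557 1.872 3.718
endloop
endfacet
facet normal 0.082 0.382 -0.921
outer loop
vertex -0.47 0.813 1.74
vertex -0.992 1.169 1.841
vertex -0.364 1.251 1.931
endloop
endfacet
facet normal 0.865 -0.361 0.348
outer loop
vertex -0.47 0.813 1.74
vertex -0.364 1.251 1.931
vertex -1.108 0.631 3.139
endloop
endfacet
facet normal 0.082 0.383 -0.920
outer loop
vertex -0.364 1.251 1.931
vertex -0.992 1.169 1.841
vertex -0.626 1.641 2.07
endloop
endfacet
facet normal 0.744 0.285 0.604
outer loop
vertex -0.364 1.251 1.931
vertex -0.626 1.641 2.07
vertex -1.108 0.631 3.139
endloop
endfacet
facet normal 0.084 0.382 -0.920
outer loop
vertex -0.626 1.641 2.07
vertex -0.992 1.169 1.841
vertex -1.102 1.755 2.074
endloop
endfacet
facet normal 0.168 0.678 0.716
outer loop
vertex -0.626 1.641 2.07
vertex -1.102 1.755 2.074
vertex -1.108 0.631 3.139
endloop
endfacet
facet normal 0.083 0.382 -0.921
outer loop
vertex -1.102 1.755 2.074
vertex -0.992 1.169 1.841
vertex -1.514 1.526 1.942
endloop
endfacet
facet normal -0.524 0.587 0.617
outer loop
vertex -1.102 1.755 2.074
vertex -1.514 1.526 1.942
vertex -1.108 0.631 3.139
endloop
endfacet
facet normal 0.082 0.381 -0.921
outer loop
vertex -1.514 1.526 1.942
vertex -0.992 1.169 1.841
vertex -1.621 1.087 1.751
endloop
endfacet
facet normal -0.928 0.067 0.365
outer loop
vertex -1.514 1.526 1.942
vertex -1.621 1.087 1.751
vertex -1.108 0.631 3.139
endloop
endfacet
facet normal 0.082 0.383 -0.920
outer loop
vertex -1.621 1.087 1.751
vertex -0.992 1.169 1.841
vertex -1.359 0.697 1.612
endloop
endfacet
facet normal -0.807 -0.581 0.108
outer loop
vertex -1.621 1.087 1.751
vertex -1.359 0.697 1.612
vertex -1.108 0.631 3.139
endloop
endfacet
facet normal 0.084 0.382 -0.921
outer loop
vertex -1.359 0.697 1.612
vertex -0.992 1.169 1.841
vertex -0.882 0.583 1.608
endloop
endfacet
facet normal -0.232 -0.973 -0.004
outer loop
vertex -1.359 0.697 1.612
vertex -0.882 0.583 1.608
vertex -1.108 0.631 3.139
endloop
endfacet
facet normal 0.082 0.381 -0.921
outer loop
vertex -0.882 0.583 1.608
vertex -0.992 1.169 1.841
vertex -0.47 0.813 1.74
endloop
endfacet
facet normal 0.462 -0.882 0.096
outer loop
vertex -0.882 0.583 1.608
vertex -0.47 0.813 1.74
vertex -1.108 0.631 3.139
endloop
endfacet

endsolid


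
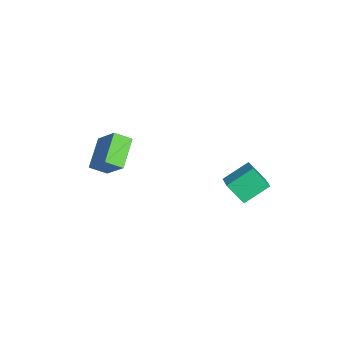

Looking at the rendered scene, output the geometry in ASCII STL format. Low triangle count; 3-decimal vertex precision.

solid 
facet normal -0.602 -0.383 -0.701
outer loop
vertex -0.946 -4.263 -1.438
vertex -2.602 -3.529 -0.416
vertex -0.877 -3.273 -2.038
endloop
endfacet
facet normal 0.796 -0.353 -0.491
outer loop
vertex 0.322 -2.511 -0.644
vertex -0.946 -4.263 -1.438
vertex -0.877 -3.273 -2.038
endloop
endfacet
facet normal -0.602 -0.383 -0.701
outer loop
vertex -0.877 -3.273 -2.038
vertex -2.602 -3.529 -0.416
vertex -2.533 -2.539 -1.016
endloop
endfacet
facet normal 0.059 0.854 -0.517
outer loop
vertex -2.533 -2.539 -1.016
vertex 0.322 -2.511 -0.644
vertex -0.877 -3.273 -2.038
endloop
endfacet
facet normal -0.059 -0.854 0.517
outer loop
vertex -0.946 -4.263 -1.438
vertex -1.403 -2.767 0.978
vertex -2.602 -3.529 -0.416
endloop
endfacet
facet normal 0.796 -0.353 -0.491
outer loop
vertex 0.253 -3.501 -0.044
vertex -0.946 -4.263 -1.438
vertex 0.322 -2.511 -0.644
endloop
endfacet
facet normal -0.059 -0.854 0.517
outer loop
vertex 0.253 -3.501 -0.044
vertex -1.403 -2.767 0.978
vertex -0.946 -4.263 -1.438
endloop
endfacet
facet normal -0.796 0.353 0.491
outer loop
vertex -2.602 -3.529 -0.416
vertex -1.403 -2.767 0.978
vertex -2.533 -2.539 -1.016
endloop
endfacet
facet normal 0.059 0.854 -0.517
outer loop
vertex -1.334 -1.777 0.378
vertex 0.322 -2.511 -0.644
vertex -2.533 -2.539 -1.016
endloop
endfacet
facet normal -0.796 0.353 0.491
outer loop
vertex -2.533 -2.539 -1.016
vertex -1.403 -2.767 0.978
vertex -1.334 -1.777 0.378
endloop
endfacet
facet normal 0.602 0.383 0.701
outer loop
vertex -1.334 -1.777 0.378
vertex 0.253 -3.501 -0.044
vertex 0.322 -2.511 -0.644
endloop
endfacet
facet normal 0.602 0.383 0.701
outer loop
vertex -1.403 -2.767 0.978
vertex 0.253 -3.501 -0.044
vertex -1.334 -1.777 0.378
endloop
endfacet
facet normal -0.919 0.021 -0.394
outer loop
vertex 2.829 2.51 -0.105
vertex 2.47 3.968 0.812
vertex 3.342 3.361 -1.256
endloop
endfacet
facet normal 0.205 -0.828 -0.521
outer loop
vertex 4.61 3.332 -0.712
vertex 2.829 2.51 -0.105
vertex 3.342 3.361 -1.256
endloop
endfacet
facet normal -0.919 0.021 -0.394
outer loop
vertex 3.342 3.361 -1.256
vertex 2.47 3.968 0.812
vertex 2.983 4.819 -0.339
endloop
endfacet
facet normal 0.338 0.559 -0.757
outer loop
vertex 2.983 4.819 -0.339
vertex 4.61 3.332 -0.712
vertex 3.342 3.361 -1.256
endloop
endfacet
facet normal -0.338 -0.559 0.757
outer loop
vertex 2.829 2.51 -0.105
vertex 3.738 3.939 1.356
vertex 2.47 3.968 0.812
endloop
endfacet
facet normal 0.205 -0.828 -0.521
outer loop
vertex 4.097 2.481 0.439
vertex 2.829 2.51 -0.105
vertex 4.61 3.332 -0.712
endloop
endfacet
facet normal -0.338 -0.559 0.757
outer loop
vertex 4.097 2.481 0.439
vertex 3.738 3.939 1.356
vertex 2.829 2.51 -0.105
endloop
endfacet
facet normal -0.205 0.828 0.521
outer loop
vertex 2.47 3.968 0.812
vertex 3.738 3.939 1.356
vertex 2.983 4.819 -0.339
endloop
endfacet
facet normal 0.338 0.559 -0.757
outer loop
vertex 4.251 4.79 0.205
vertex 4.61 3.332 -0.712
vertex 2.983 4.819 -0.339
endloop
endfacet
facet normal -0.205 0.828 0.521
outer loop
vertex 2.983 4.819 -0.339
vertex 3.738 3.939 1.356
vertex 4.251 4.79 0.205
endloop
endfacet
facet normal 0.919 -0.021 0.394
outer loop
vertex 4.251 4.79 0.205
vertex 4.097 2.481 0.439
vertex 4.61 3.332 -0.712
endloop
endfacet
facet normal 0.919 -0.021 0.394
outer loop
vertex 3.738 3.939 1.356
vertex 4.097 2.481 0.439
vertex 4.251 4.79 0.205
endloop
endfacet

endsolid


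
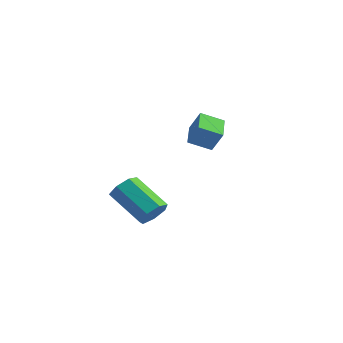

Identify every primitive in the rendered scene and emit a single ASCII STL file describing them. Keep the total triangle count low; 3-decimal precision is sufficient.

solid 
facet normal 0.832 -0.055 -0.552
outer loop
vertex -1.936 -1.577 0.789
vertex -2.315 -2.121 0.272
vertex -2.291 -1.282 0.225
endloop
endfacet
facet normal 0.266 0.913 0.310
outer loop
vertex -1.936 -1.577 0.789
vertex -2.291 -1.282 0.225
vertex -3.766 -1.456 2.004
endloop
endfacet
facet normal 0.266 0.913 0.310
outer loop
vertex -3.766 -1.456 2.004
vertex -2.291 -1.282 0.225
vertex -4.121 -1.161 1.44
endloop
endfacet
facet normal -0.832 0.055 0.552
outer loop
vertex -3.766 -1.456 2.004
vertex -4.121 -1.161 1.44
vertex -4.145 -1.999 1.488
endloop
endfacet
facet normal 0.832 -0.055 -0.552
outer loop
vertex -2.291 -1.282 0.225
vertex -2.315 -2.121 0.272
vertex -2.664 -1.619 -0.304
endloop
endfacet
facet normal -0.215 0.885 -0.412
outer loop
vertex -2.291 -1.282 0.225
vertex -2.664 -1.619 -0.304
vertex -4.121 -1.161 1.44
endloop
endfacet
facet normal -0.216 0.885 -0.413
outer loop
vertex -4.121 -1.161 1.44
vertex -2.664 -1.619 -0.304
vertex -4.494 -1.498 0.912
endloop
endfacet
facet normal -0.832 0.055 0.552
outer loop
vertex -4.121 -1.161 1.44
vertex -4.494 -1.498 0.912
vertex -4.145 -1.999 1.488
endloop
endfacet
facet normal 0.832 -0.055 -0.552
outer loop
vertex -2.664 -1.619 -0.304
vertex -2.315 -2.121 0.272
vertex -2.774 -2.333 -0.398
endloop
endfacet
facet normal -0.534 0.191 -0.823
outer loop
vertex -2.664 -1.619 -0.304
vertex -2.774 -2.333 -0.398
vertex -4.494 -1.498 0.912
endloop
endfacet
facet normal -0.534 0.192 -0.823
outer loop
vertex -4.494 -1.498 0.912
vertex -2.774 -2.333 -0.398
vertex -4.604 -2.212 0.817
endloop
endfacet
facet normal -0.832 0.055 0.552
outer loop
vertex -4.494 -1.498 0.912
vertex -4.604 -2.212 0.817
vertex -4.145 -1.999 1.488
endloop
endfacet
facet normal 0.832 -0.056 -0.552
outer loop
vertex -2.774 -2.333 -0.398
vertex -2.315 -2.121 0.272
vertex -2.539 -2.887 0.012
endloop
endfacet
facet normal -0.451 -0.647 -0.615
outer loop
vertex -2.774 -2.333 -0.398
vertex -2.539 -2.887 0.012
vertex -4.604 -2.212 0.817
endloop
endfacet
facet normal -0.451 -0.648 -0.614
outer loop
vertex -4.604 -2.212 0.817
vertex -2.539 -2.887 0.012
vertex -4.368 -2.766 1.228
endloop
endfacet
facet normal -0.832 0.055 0.552
outer loop
vertex -4.604 -2.212 0.817
vertex -4.368 -2.766 1.228
vertex -4.145 -1.999 1.488
endloop
endfacet
facet normal 0.832 -0.056 -0.553
outer loop
vertex -2.539 -2.887 0.012
vertex -2.315 -2.121 0.272
vertex -2.134 -2.864 0.619
endloop
endfacet
facet normal -0.028 -0.998 0.057
outer loop
vertex -2.539 -2.887 0.012
vertex -2.134 -2.864 0.619
vertex -4.368 -2.766 1.228
endloop
endfacet
facet normal -0.028 -0.998 0.057
outer loop
vertex -4.368 -2.766 1.228
vertex -2.134 -2.864 0.619
vertex -3.964 -2.743 1.834
endloop
endfacet
facet normal -0.832 0.055 0.552
outer loop
vertex -4.368 -2.766 1.228
vertex -3.964 -2.743 1.834
vertex -4.145 -1.999 1.488
endloop
endfacet
facet normal 0.832 -0.055 -0.552
outer loop
vertex -2.134 -2.864 0.619
vertex -2.315 -2.121 0.272
vertex -1.866 -2.281 0.964
endloop
endfacet
facet normal 0.416 -0.597 0.686
outer loop
vertex -2.134 -2.864 0.619
vertex -1.866 -2.281 0.964
vertex -3.964 -2.743 1.834
endloop
endfacet
facet normal 0.416 -0.597 0.686
outer loop
vertex -3.964 -2.743 1.834
vertex -1.866 -2.281 0.964
vertex -3.696 -2.16 2.179
endloop
endfacet
facet normal -0.831 0.055 0.553
outer loop
vertex -3.964 -2.743 1.834
vertex -3.696 -2.16 2.179
vertex -4.145 -1.999 1.488
endloop
endfacet
facet normal 0.832 -0.055 -0.552
outer loop
vertex -1.866 -2.281 0.964
vertex -2.315 -2.121 0.272
vertex -1.936 -1.577 0.789
endloop
endfacet
facet normal 0.547 0.253 0.798
outer loop
vertex -1.866 -2.281 0.964
vertex -1.936 -1.577 0.789
vertex -3.696 -2.16 2.179
endloop
endfacet
facet normal 0.547 0.253 0.798
outer loop
vertex -3.696 -2.16 2.179
vertex -1.936 -1.577 0.789
vertex -3.766 -1.456 2.004
endloop
endfacet
facet normal -0.831 0.055 0.553
outer loop
vertex -3.696 -2.16 2.179
vertex -3.766 -1.456 2.004
vertex -4.145 -1.999 1.488
endloop
endfacet
facet normal -0.513 0.819 0.257
outer loop
vertex -4.233 4.228 4.2
vertex -3.32 4.967 3.667
vertex -4.855 4.189 3.082
endloop
endfacet
facet normal -0.707 -0.574 0.413
outer loop
vertex -4.08 2.953 2.693
vertex -4.233 4.228 4.2
vertex -4.855 4.189 3.082
endloop
endfacet
facet normal -0.513 0.819 0.257
outer loop
vertex -4.855 4.189 3.082
vertex -3.32 4.967 3.667
vertex -3.942 4.929 2.548
endloop
endfacet
facet normal -0.486 -0.030 -0.873
outer loop
vertex -3.942 4.929 2.548
vertex -4.08 2.953 2.693
vertex -4.855 4.189 3.082
endloop
endfacet
facet normal 0.486 0.030 0.874
outer loop
vertex -4.233 4.228 4.2
vertex -2.545 3.731 3.278
vertex -3.32 4.967 3.667
endloop
endfacet
facet normal -0.708 -0.573 0.413
outer loop
vertex -3.458 2.991 3.812
vertex -4.233 4.228 4.2
vertex -4.08 2.953 2.693
endloop
endfacet
facet normal 0.486 0.031 0.873
outer loop
vertex -3.458 2.991 3.812
vertex -2.545 3.731 3.278
vertex -4.233 4.228 4.2
endloop
endfacet
facet normal 0.708 0.574 -0.413
outer loop
vertex -3.32 4.967 3.667
vertex -2.545 3.731 3.278
vertex -3.942 4.929 2.548
endloop
endfacet
facet normal -0.486 -0.030 -0.874
outer loop
vertex -3.167 3.692 2.16
vertex -4.08 2.953 2.693
vertex -3.942 4.929 2.548
endloop
endfacet
facet normal 0.708 0.573 -0.414
outer loop
vertex -3.942 4.929 2.548
vertex -2.545 3.731 3.278
vertex -3.167 3.692 2.16
endloop
endfacet
facet normal 0.513 -0.819 -0.257
outer loop
vertex -3.167 3.692 2.16
vertex -3.458 2.991 3.812
vertex -4.08 2.953 2.693
endloop
endfacet
facet normal 0.513 -0.819 -0.257
outer loop
vertex -2.545 3.731 3.278
vertex -3.458 2.991 3.812
vertex -3.167 3.692 2.16
endloop
endfacet

endsolid


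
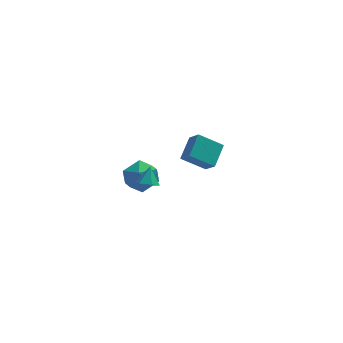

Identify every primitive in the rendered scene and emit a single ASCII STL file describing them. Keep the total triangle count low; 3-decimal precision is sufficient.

solid 
facet normal -0.177 -0.544 -0.821
outer loop
vertex -2.741 -3.705 3.155
vertex -3.376 -3.526 3.173
vertex -2.94 -3.162 2.838
endloop
endfacet
facet normal 0.912 0.397 0.107
outer loop
vertex -2.741 -3.705 3.155
vertex -2.94 -3.162 2.838
vertex -3.184 -2.934 4.067
endloop
endfacet
facet normal -0.175 -0.545 -0.820
outer loop
vertex -2.94 -3.162 2.838
vertex -3.376 -3.526 3.173
vertex -3.575 -2.983 2.855
endloop
endfacet
facet normal 0.266 0.956 -0.124
outer loop
vertex -2.94 -3.162 2.838
vertex -3.575 -2.983 2.855
vertex -3.184 -2.934 4.067
endloop
endfacet
facet normal -0.176 -0.545 -0.820
outer loop
vertex -3.575 -2.983 2.855
vertex -3.376 -3.526 3.173
vertex -4.011 -3.348 3.191
endloop
endfacet
facet normal -0.565 0.812 0.149
outer loop
vertex -3.575 -2.983 2.855
vertex -4.011 -3.348 3.191
vertex -3.184 -2.934 4.067
endloop
endfacet
facet normal -0.176 -0.544 -0.821
outer loop
vertex -4.011 -3.348 3.191
vertex -3.376 -3.526 3.173
vertex -3.812 -3.891 3.508
endloop
endfacet
facet normal -0.748 0.108 0.655
outer loop
vertex -4.011 -3.348 3.191
vertex -3.812 -3.891 3.508
vertex -3.184 -2.934 4.067
endloop
endfacet
facet normal -0.176 -0.543 -0.821
outer loop
vertex -3.812 -3.891 3.508
vertex -3.376 -3.526 3.173
vertex -3.177 -4.07 3.49
endloop
endfacet
facet normal -0.102 -0.451 0.887
outer loop
vertex -3.812 -3.891 3.508
vertex -3.177 -4.07 3.49
vertex -3.184 -2.934 4.067
endloop
endfacet
facet normal -0.176 -0.543 -0.821
outer loop
vertex -3.177 -4.07 3.49
vertex -3.376 -3.526 3.173
vertex -2.741 -3.705 3.155
endloop
endfacet
facet normal 0.728 -0.307 0.613
outer loop
vertex -3.177 -4.07 3.49
vertex -2.741 -3.705 3.155
vertex -3.184 -2.934 4.067
endloop
endfacet
facet normal -0.397 0.612 -0.684
outer loop
vertex -0.531 4.99 0.145
vertex 0.885 4.885 -0.772
vertex -1.138 3.713 -0.646
endloop
endfacet
facet normal -0.837 0.062 0.543
outer loop
vertex -0.685 3.015 0.132
vertex -0.531 4.99 0.145
vertex -1.138 3.713 -0.646
endloop
endfacet
facet normal -0.398 0.613 -0.683
outer loop
vertex -1.138 3.713 -0.646
vertex 0.885 4.885 -0.772
vertex 0.278 3.609 -1.564
endloop
endfacet
facet normal -0.375 -0.788 -0.489
outer loop
vertex 0.278 3.609 -1.564
vertex -0.685 3.015 0.132
vertex -1.138 3.713 -0.646
endloop
endfacet
facet normal 0.375 0.788 0.489
outer loop
vertex -0.531 4.99 0.145
vertex 1.338 4.187 0.006
vertex 0.885 4.885 -0.772
endloop
endfacet
facet normal -0.838 0.062 0.543
outer loop
vertex -0.078 4.291 0.924
vertex -0.531 4.99 0.145
vertex -0.685 3.015 0.132
endloop
endfacet
facet normal 0.375 0.788 0.489
outer loop
vertex -0.078 4.291 0.924
vertex 1.338 4.187 0.006
vertex -0.531 4.99 0.145
endloop
endfacet
facet normal 0.838 -0.061 -0.543
outer loop
vertex 0.885 4.885 -0.772
vertex 1.338 4.187 0.006
vertex 0.278 3.609 -1.564
endloop
endfacet
facet normal -0.375 -0.788 -0.489
outer loop
vertex 0.731 2.91 -0.785
vertex -0.685 3.015 0.132
vertex 0.278 3.609 -1.564
endloop
endfacet
facet normal 0.838 -0.062 -0.543
outer loop
vertex 0.278 3.609 -1.564
vertex 1.338 4.187 0.006
vertex 0.731 2.91 -0.785
endloop
endfacet
facet normal 0.397 -0.613 0.683
outer loop
vertex 0.731 2.91 -0.785
vertex -0.078 4.291 0.924
vertex -0.685 3.015 0.132
endloop
endfacet
facet normal 0.398 -0.612 0.683
outer loop
vertex 1.338 4.187 0.006
vertex -0.078 4.291 0.924
vertex 0.731 2.91 -0.785
endloop
endfacet
facet normal -0.898 0.439 -0.040
outer loop
vertex -4.437 -1.331 1.516
vertex -4.551 -1.463 2.617
vertex -4.08 -0.537 2.213
endloop
endfacet
facet normal -0.467 0.693 -0.550
outer loop
vertex -4.437 -1.331 1.516
vertex -4.08 -0.537 2.213
vertex -3.462 -0.822 1.33
endloop
endfacet
facet normal -0.257 0.143 -0.956
outer loop
vertex -4.437 -1.331 1.516
vertex -3.462 -0.822 1.33
vertex -3.552 -1.924 1.189
endloop
endfacet
facet normal -0.559 -0.450 -0.697
outer loop
vertex -4.437 -1.331 1.516
vertex -3.552 -1.924 1.189
vertex -4.225 -2.32 1.984
endloop
endfacet
facet normal -0.955 -0.267 -0.131
outer loop
vertex -4.437 -1.331 1.516
vertex -4.225 -2.32 1.984
vertex -4.551 -1.463 2.617
endloop
endfacet
facet normal 0.112 0.966 -0.234
outer loop
vertex -3.462 -0.822 1.33
vertex -4.08 -0.537 2.213
vertex -2.975 -0.64 2.316
endloop
endfacet
facet normal -0.586 0.555 0.590
outer loop
vertex -4.08 -0.537 2.213
vertex -4.551 -1.463 2.617
vertex -3.648 -1.036 3.111
endloop
endfacet
facet normal -0.679 -0.586 0.443
outer loop
vertex -4.551 -1.463 2.617
vertex -4.225 -2.32 1.984
vertex -3.738 -2.138 2.97
endloop
endfacet
facet normal -0.038 -0.881 -0.471
outer loop
vertex -4.225 -2.32 1.984
vertex -3.552 -1.924 1.189
vertex -3.12 -2.423 2.087
endloop
endfacet
facet normal 0.450 0.077 -0.890
outer loop
vertex -3.552 -1.924 1.189
vertex -3.462 -0.822 1.33
vertex -2.649 -1.497 1.683
endloop
endfacet
facet normal 0.559 0.450 0.697
outer loop
vertex -2.763 -1.629 2.784
vertex -2.975 -0.64 2.316
vertex -3.648 -1.036 3.111
endloop
endfacet
facet normal 0.257 -0.143 0.956
outer loop
vertex -2.763 -1.629 2.784
vertex -3.648 -1.036 3.111
vertex -3.738 -2.138 2.97
endloop
endfacet
facet normal 0.467 -0.693 0.550
outer loop
vertex -2.763 -1.629 2.784
vertex -3.738 -2.138 2.97
vertex -3.12 -2.423 2.087
endloop
endfacet
facet normal 0.898 -0.439 0.040
outer loop
vertex -2.763 -1.629 2.784
vertex -3.12 -2.423 2.087
vertex -2.649 -1.497 1.683
endloop
endfacet
facet normal 0.955 0.267 0.131
outer loop
vertex -2.763 -1.629 2.784
vertex -2.649 -1.497 1.683
vertex -2.975 -0.64 2.316
endloop
endfacet
facet normal 0.038 0.881 0.471
outer loop
vertex -3.648 -1.036 3.111
vertex -2.975 -0.64 2.316
vertex -4.08 -0.537 2.213
endloop
endfacet
facet normal -0.450 -0.077 0.890
outer loop
vertex -3.738 -2.138 2.97
vertex -3.648 -1.036 3.111
vertex -4.551 -1.463 2.617
endloop
endfacet
facet normal -0.112 -0.966 0.234
outer loop
vertex -3.12 -2.423 2.087
vertex -3.738 -2.138 2.97
vertex -4.225 -2.32 1.984
endloop
endfacet
facet normal 0.586 -0.555 -0.590
outer loop
vertex -2.649 -1.497 1.683
vertex -3.12 -2.423 2.087
vertex -3.552 -1.924 1.189
endloop
endfacet
facet normal 0.679 0.586 -0.443
outer loop
vertex -2.975 -0.64 2.316
vertex -2.649 -1.497 1.683
vertex -3.462 -0.822 1.33
endloop
endfacet

endsolid


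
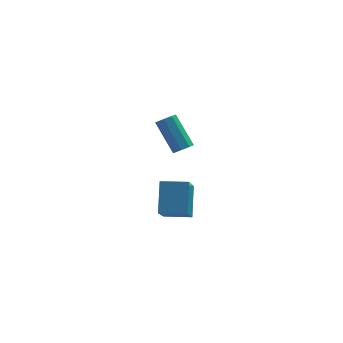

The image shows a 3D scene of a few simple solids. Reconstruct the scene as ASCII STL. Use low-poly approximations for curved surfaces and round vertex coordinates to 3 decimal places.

solid 
facet normal -0.981 0.191 -0.044
outer loop
vertex 1.845 3.915 -0.174
vertex 2.205 5.427 -1.616
vertex 1.671 2.728 -1.462
endloop
endfacet
facet normal -0.170 -0.713 0.680
outer loop
vertex 2.975 2.473 -1.404
vertex 1.845 3.915 -0.174
vertex 1.671 2.728 -1.462
endloop
endfacet
facet normal -0.981 0.191 -0.044
outer loop
vertex 1.671 2.728 -1.462
vertex 2.205 5.427 -1.616
vertex 2.031 4.24 -2.904
endloop
endfacet
facet normal -0.099 -0.674 -0.732
outer loop
vertex 2.031 4.24 -2.904
vertex 2.975 2.473 -1.404
vertex 1.671 2.728 -1.462
endloop
endfacet
facet normal 0.099 0.674 0.732
outer loop
vertex 1.845 3.915 -0.174
vertex 3.509 5.172 -1.558
vertex 2.205 5.427 -1.616
endloop
endfacet
facet normal -0.170 -0.713 0.680
outer loop
vertex 3.149 3.66 -0.116
vertex 1.845 3.915 -0.174
vertex 2.975 2.473 -1.404
endloop
endfacet
facet normal 0.099 0.674 0.732
outer loop
vertex 3.149 3.66 -0.116
vertex 3.509 5.172 -1.558
vertex 1.845 3.915 -0.174
endloop
endfacet
facet normal 0.170 0.713 -0.680
outer loop
vertex 2.205 5.427 -1.616
vertex 3.509 5.172 -1.558
vertex 2.031 4.24 -2.904
endloop
endfacet
facet normal -0.099 -0.674 -0.732
outer loop
vertex 3.335 3.985 -2.846
vertex 2.975 2.473 -1.404
vertex 2.031 4.24 -2.904
endloop
endfacet
facet normal 0.170 0.713 -0.680
outer loop
vertex 2.031 4.24 -2.904
vertex 3.509 5.172 -1.558
vertex 3.335 3.985 -2.846
endloop
endfacet
facet normal 0.981 -0.191 0.044
outer loop
vertex 3.335 3.985 -2.846
vertex 3.149 3.66 -0.116
vertex 2.975 2.473 -1.404
endloop
endfacet
facet normal 0.981 -0.191 0.044
outer loop
vertex 3.509 5.172 -1.558
vertex 3.149 3.66 -0.116
vertex 3.335 3.985 -2.846
endloop
endfacet
facet normal 0.383 -0.562 -0.733
outer loop
vertex 3.199 2.861 2.919
vertex 2.79 2.556 2.939
vertex 2.913 2.978 2.68
endloop
endfacet
facet normal 0.563 0.771 -0.296
outer loop
vertex 3.199 2.861 2.919
vertex 2.913 2.978 2.68
vertex 2.499 3.888 4.262
endloop
endfacet
facet normal 0.565 0.771 -0.295
outer loop
vertex 2.499 3.888 4.262
vertex 2.913 2.978 2.68
vertex 2.213 4.006 4.023
endloop
endfacet
facet normal -0.383 0.561 0.734
outer loop
vertex 2.499 3.888 4.262
vertex 2.213 4.006 4.023
vertex 2.09 3.584 4.281
endloop
endfacet
facet normal 0.381 -0.562 -0.734
outer loop
vertex 2.913 2.978 2.68
vertex 2.79 2.556 2.939
vertex 2.555 2.849 2.593
endloop
endfacet
facet normal -0.117 0.758 -0.641
outer loop
vertex 2.913 2.978 2.68
vertex 2.555 2.849 2.593
vertex 2.213 4.006 4.023
endloop
endfacet
facet normal -0.120 0.758 -0.642
outer loop
vertex 2.213 4.006 4.023
vertex 2.555 2.849 2.593
vertex 1.856 3.876 3.936
endloop
endfacet
facet normal -0.383 0.561 0.734
outer loop
vertex 2.213 4.006 4.023
vertex 1.856 3.876 3.936
vertex 2.09 3.584 4.281
endloop
endfacet
facet normal 0.383 -0.560 -0.734
outer loop
vertex 2.555 2.849 2.593
vertex 2.79 2.556 2.939
vertex 2.335 2.548 2.708
endloop
endfacet
facet normal -0.732 0.301 -0.611
outer loop
vertex 2.555 2.849 2.593
vertex 2.335 2.548 2.708
vertex 1.856 3.876 3.936
endloop
endfacet
facet normal -0.731 0.303 -0.612
outer loop
vertex 1.856 3.876 3.936
vertex 2.335 2.548 2.708
vertex 1.635 3.575 4.051
endloop
endfacet
facet normal -0.382 0.561 0.734
outer loop
vertex 1.856 3.876 3.936
vertex 1.635 3.575 4.051
vertex 2.09 3.584 4.281
endloop
endfacet
facet normal 0.383 -0.561 -0.734
outer loop
vertex 2.335 2.548 2.708
vertex 2.79 2.556 2.939
vertex 2.381 2.252 2.958
endloop
endfacet
facet normal -0.916 -0.332 -0.224
outer loop
vertex 2.335 2.548 2.708
vertex 2.381 2.252 2.958
vertex 1.635 3.575 4.051
endloop
endfacet
facet normal -0.916 -0.332 -0.224
outer loop
vertex 1.635 3.575 4.051
vertex 2.381 2.252 2.958
vertex 1.681 3.279 4.301
endloop
endfacet
facet normal -0.382 0.561 0.734
outer loop
vertex 1.635 3.575 4.051
vertex 1.681 3.279 4.301
vertex 2.09 3.584 4.281
endloop
endfacet
facet normal 0.383 -0.561 -0.734
outer loop
vertex 2.381 2.252 2.958
vertex 2.79 2.556 2.939
vertex 2.667 2.134 3.197
endloop
endfacet
facet normal -0.565 -0.771 0.295
outer loop
vertex 2.381 2.252 2.958
vertex 2.667 2.134 3.197
vertex 1.681 3.279 4.301
endloop
endfacet
facet normal -0.563 -0.771 0.297
outer loop
vertex 1.681 3.279 4.301
vertex 2.667 2.134 3.197
vertex 1.967 3.162 4.54
endloop
endfacet
facet normal -0.383 0.562 0.733
outer loop
vertex 1.681 3.279 4.301
vertex 1.967 3.162 4.54
vertex 2.09 3.584 4.281
endloop
endfacet
facet normal 0.383 -0.561 -0.734
outer loop
vertex 2.667 2.134 3.197
vertex 2.79 2.556 2.939
vertex 3.024 2.264 3.284
endloop
endfacet
facet normal 0.119 -0.757 0.642
outer loop
vertex 2.667 2.134 3.197
vertex 3.024 2.264 3.284
vertex 1.967 3.162 4.54
endloop
endfacet
facet normal 0.117 -0.758 0.641
outer loop
vertex 1.967 3.162 4.54
vertex 3.024 2.264 3.284
vertex 2.325 3.291 4.627
endloop
endfacet
facet normal -0.381 0.562 0.734
outer loop
vertex 1.967 3.162 4.54
vertex 2.325 3.291 4.627
vertex 2.09 3.584 4.281
endloop
endfacet
facet normal 0.382 -0.561 -0.734
outer loop
vertex 3.024 2.264 3.284
vertex 2.79 2.556 2.939
vertex 3.245 2.565 3.169
endloop
endfacet
facet normal 0.731 -0.303 0.612
outer loop
vertex 3.024 2.264 3.284
vertex 3.245 2.565 3.169
vertex 2.325 3.291 4.627
endloop
endfacet
facet normal 0.732 -0.301 0.612
outer loop
vertex 2.325 3.291 4.627
vertex 3.245 2.565 3.169
vertex 2.545 3.592 4.512
endloop
endfacet
facet normal -0.383 0.560 0.734
outer loop
vertex 2.325 3.291 4.627
vertex 2.545 3.592 4.512
vertex 2.09 3.584 4.281
endloop
endfacet
facet normal 0.382 -0.561 -0.734
outer loop
vertex 3.245 2.565 3.169
vertex 2.79 2.556 2.939
vertex 3.199 2.861 2.919
endloop
endfacet
facet normal 0.916 0.332 0.224
outer loop
vertex 3.245 2.565 3.169
vertex 3.199 2.861 2.919
vertex 2.545 3.592 4.512
endloop
endfacet
facet normal 0.916 0.332 0.224
outer loop
vertex 2.545 3.592 4.512
vertex 3.199 2.861 2.919
vertex 2.499 3.888 4.262
endloop
endfacet
facet normal -0.383 0.561 0.734
outer loop
vertex 2.545 3.592 4.512
vertex 2.499 3.888 4.262
vertex 2.09 3.584 4.281
endloop
endfacet

endsolid


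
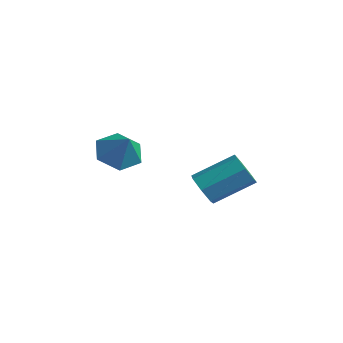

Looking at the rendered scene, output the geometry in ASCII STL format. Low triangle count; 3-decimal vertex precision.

solid 
facet normal -0.634 0.156 -0.758
outer loop
vertex -2.017 0.825 -2.045
vertex -2.774 0.299 -1.52
vertex -2.669 1.346 -1.392
endloop
endfacet
facet normal 0.739 0.631 0.235
outer loop
vertex -2.017 0.825 -2.045
vertex -2.669 1.346 -1.392
vertex -1.886 0.081 -0.46
endloop
endfacet
facet normal -0.634 0.156 -0.758
outer loop
vertex -2.669 1.346 -1.392
vertex -2.774 0.299 -1.52
vertex -3.426 0.821 -0.867
endloop
endfacet
facet normal 0.098 0.629 0.771
outer loop
vertex -2.669 1.346 -1.392
vertex -3.426 0.821 -0.867
vertex -1.886 0.081 -0.46
endloop
endfacet
facet normal -0.634 0.156 -0.757
outer loop
vertex -3.426 0.821 -0.867
vertex -2.774 0.299 -1.52
vertex -3.53 -0.226 -0.995
endloop
endfacet
facet normal -0.294 -0.087 0.952
outer loop
vertex -3.426 0.821 -0.867
vertex -3.53 -0.226 -0.995
vertex -1.886 0.081 -0.46
endloop
endfacet
facet normal -0.634 0.156 -0.757
outer loop
vertex -3.53 -0.226 -0.995
vertex -2.774 0.299 -1.52
vertex -2.878 -0.748 -1.648
endloop
endfacet
facet normal -0.044 -0.801 0.596
outer loop
vertex -3.53 -0.226 -0.995
vertex -2.878 -0.748 -1.648
vertex -1.886 0.081 -0.46
endloop
endfacet
facet normal -0.634 0.156 -0.757
outer loop
vertex -2.878 -0.748 -1.648
vertex -2.774 0.299 -1.52
vertex -2.122 -0.222 -2.173
endloop
endfacet
facet normal 0.597 -0.800 0.059
outer loop
vertex -2.878 -0.748 -1.648
vertex -2.122 -0.222 -2.173
vertex -1.886 0.081 -0.46
endloop
endfacet
facet normal -0.634 0.156 -0.758
outer loop
vertex -2.122 -0.222 -2.173
vertex -2.774 0.299 -1.52
vertex -2.017 0.825 -2.045
endloop
endfacet
facet normal 0.989 -0.084 -0.121
outer loop
vertex -2.122 -0.222 -2.173
vertex -2.017 0.825 -2.045
vertex -1.886 0.081 -0.46
endloop
endfacet
facet normal -0.450 -0.741 -0.498
outer loop
vertex 1.798 1.113 -3.016
vertex 1.406 0.891 -2.331
vertex 1.167 1.423 -2.907
endloop
endfacet
facet normal 0.104 0.511 -0.853
outer loop
vertex 1.798 1.113 -3.016
vertex 1.167 1.423 -2.907
vertex 2.686 2.571 -2.034
endloop
endfacet
facet normal 0.104 0.511 -0.853
outer loop
vertex 2.686 2.571 -2.034
vertex 1.167 1.423 -2.907
vertex 2.056 2.882 -1.925
endloop
endfacet
facet normal 0.452 0.740 0.498
outer loop
vertex 2.686 2.571 -2.034
vertex 2.056 2.882 -1.925
vertex 2.294 2.349 -1.349
endloop
endfacet
facet normal -0.451 -0.741 -0.497
outer loop
vertex 1.167 1.423 -2.907
vertex 1.406 0.891 -2.331
vertex 0.716 1.333 -2.364
endloop
endfacet
facet normal -0.628 0.660 -0.412
outer loop
vertex 1.167 1.423 -2.907
vertex 0.716 1.333 -2.364
vertex 2.056 2.882 -1.925
endloop
endfacet
facet normal -0.628 0.660 -0.412
outer loop
vertex 2.056 2.882 -1.925
vertex 0.716 1.333 -2.364
vertex 1.605 2.792 -1.382
endloop
endfacet
facet normal 0.452 0.740 0.498
outer loop
vertex 2.056 2.882 -1.925
vertex 1.605 2.792 -1.382
vertex 2.294 2.349 -1.349
endloop
endfacet
facet normal -0.450 -0.740 -0.499
outer loop
vertex 0.716 1.333 -2.364
vertex 1.406 0.891 -2.331
vertex 0.784 0.909 -1.796
endloop
endfacet
facet normal -0.887 0.312 0.339
outer loop
vertex 0.716 1.333 -2.364
vertex 0.784 0.909 -1.796
vertex 1.605 2.792 -1.382
endloop
endfacet
facet normal -0.887 0.312 0.340
outer loop
vertex 1.605 2.792 -1.382
vertex 0.784 0.909 -1.796
vertex 1.673 2.368 -0.815
endloop
endfacet
facet normal 0.452 0.740 0.499
outer loop
vertex 1.605 2.792 -1.382
vertex 1.673 2.368 -0.815
vertex 2.294 2.349 -1.349
endloop
endfacet
facet normal -0.450 -0.741 -0.499
outer loop
vertex 0.784 0.909 -1.796
vertex 1.406 0.891 -2.331
vertex 1.32 0.472 -1.631
endloop
endfacet
facet normal -0.478 -0.271 0.836
outer loop
vertex 0.784 0.909 -1.796
vertex 1.32 0.472 -1.631
vertex 1.673 2.368 -0.815
endloop
endfacet
facet normal -0.478 -0.271 0.836
outer loop
vertex 1.673 2.368 -0.815
vertex 1.32 0.472 -1.631
vertex 2.209 1.931 -0.65
endloop
endfacet
facet normal 0.451 0.741 0.498
outer loop
vertex 1.673 2.368 -0.815
vertex 2.209 1.931 -0.65
vertex 2.294 2.349 -1.349
endloop
endfacet
facet normal -0.452 -0.740 -0.498
outer loop
vertex 1.32 0.472 -1.631
vertex 1.406 0.891 -2.331
vertex 1.921 0.349 -1.993
endloop
endfacet
facet normal 0.290 -0.649 0.703
outer loop
vertex 1.32 0.472 -1.631
vertex 1.921 0.349 -1.993
vertex 2.209 1.931 -0.65
endloop
endfacet
facet normal 0.290 -0.650 0.703
outer loop
vertex 2.209 1.931 -0.65
vertex 1.921 0.349 -1.993
vertex 2.809 1.808 -1.011
endloop
endfacet
facet normal 0.451 0.741 0.498
outer loop
vertex 2.209 1.931 -0.65
vertex 2.809 1.808 -1.011
vertex 2.294 2.349 -1.349
endloop
endfacet
facet normal -0.451 -0.740 -0.499
outer loop
vertex 1.921 0.349 -1.993
vertex 1.406 0.891 -2.331
vertex 2.133 0.635 -2.609
endloop
endfacet
facet normal 0.842 -0.539 0.039
outer loop
vertex 1.921 0.349 -1.993
vertex 2.133 0.635 -2.609
vertex 2.809 1.808 -1.011
endloop
endfacet
facet normal 0.841 -0.540 0.041
outer loop
vertex 2.809 1.808 -1.011
vertex 2.133 0.635 -2.609
vertex 3.022 2.093 -1.628
endloop
endfacet
facet normal 0.451 0.741 0.498
outer loop
vertex 2.809 1.808 -1.011
vertex 3.022 2.093 -1.628
vertex 2.294 2.349 -1.349
endloop
endfacet
facet normal -0.451 -0.740 -0.498
outer loop
vertex 2.133 0.635 -2.609
vertex 1.406 0.891 -2.331
vertex 1.798 1.113 -3.016
endloop
endfacet
facet normal 0.758 -0.024 -0.652
outer loop
vertex 2.133 0.635 -2.609
vertex 1.798 1.113 -3.016
vertex 3.022 2.093 -1.628
endloop
endfacet
facet normal 0.757 -0.022 -0.653
outer loop
vertex 3.022 2.093 -1.628
vertex 1.798 1.113 -3.016
vertex 2.686 2.571 -2.034
endloop
endfacet
facet normal 0.451 0.740 0.498
outer loop
vertex 3.022 2.093 -1.628
vertex 2.686 2.571 -2.034
vertex 2.294 2.349 -1.349
endloop
endfacet

endsolid


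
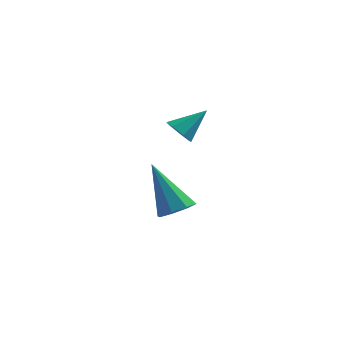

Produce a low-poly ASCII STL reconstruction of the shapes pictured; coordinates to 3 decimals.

solid 
facet normal -0.644 -0.467 -0.605
outer loop
vertex -2.272 -3.659 2.471
vertex -2.544 -3.797 2.867
vertex -2.584 -3.383 2.59
endloop
endfacet
facet normal 0.482 0.744 -0.462
outer loop
vertex -2.272 -3.659 2.471
vertex -2.584 -3.383 2.59
vertex -1.836 -3.283 3.533
endloop
endfacet
facet normal -0.644 -0.467 -0.606
outer loop
vertex -2.584 -3.383 2.59
vertex -2.544 -3.797 2.867
vertex -2.867 -3.418 2.918
endloop
endfacet
facet normal -0.127 0.992 -0.004
outer loop
vertex -2.584 -3.383 2.59
vertex -2.867 -3.418 2.918
vertex -1.836 -3.283 3.533
endloop
endfacet
facet normal -0.644 -0.467 -0.606
outer loop
vertex -2.867 -3.418 2.918
vertex -2.544 -3.797 2.867
vertex -2.906 -3.739 3.207
endloop
endfacet
facet normal -0.459 0.625 0.632
outer loop
vertex -2.867 -3.418 2.918
vertex -2.906 -3.739 3.207
vertex -1.836 -3.283 3.533
endloop
endfacet
facet normal -0.644 -0.466 -0.606
outer loop
vertex -2.906 -3.739 3.207
vertex -2.544 -3.797 2.867
vertex -2.673 -4.104 3.24
endloop
endfacet
facet normal -0.260 -0.079 0.962
outer loop
vertex -2.906 -3.739 3.207
vertex -2.673 -4.104 3.24
vertex -1.836 -3.283 3.533
endloop
endfacet
facet normal -0.644 -0.466 -0.607
outer loop
vertex -2.673 -4.104 3.24
vertex -2.544 -3.797 2.867
vertex -2.343 -4.237 2.992
endloop
endfacet
facet normal 0.319 -0.590 0.741
outer loop
vertex -2.673 -4.104 3.24
vertex -2.343 -4.237 2.992
vertex -1.836 -3.283 3.533
endloop
endfacet
facet normal -0.644 -0.466 -0.607
outer loop
vertex -2.343 -4.237 2.992
vertex -2.544 -3.797 2.867
vertex -2.164 -4.039 2.65
endloop
endfacet
facet normal 0.841 -0.524 0.137
outer loop
vertex -2.343 -4.237 2.992
vertex -2.164 -4.039 2.65
vertex -1.836 -3.283 3.533
endloop
endfacet
facet normal -0.644 -0.468 -0.605
outer loop
vertex -2.164 -4.039 2.65
vertex -2.544 -3.797 2.867
vertex -2.272 -3.659 2.471
endloop
endfacet
facet normal 0.914 0.071 -0.400
outer loop
vertex -2.164 -4.039 2.65
vertex -2.272 -3.659 2.471
vertex -1.836 -3.283 3.533
endloop
endfacet
facet normal 0.457 -0.317 -0.831
outer loop
vertex -2.19 -2.782 -0.609
vertex -2.749 -2.841 -0.894
vertex -2.325 -2.379 -0.837
endloop
endfacet
facet normal 0.666 0.524 0.531
outer loop
vertex -2.19 -2.782 -0.609
vertex -2.325 -2.379 -0.837
vertex -3.591 -2.259 0.634
endloop
endfacet
facet normal 0.457 -0.317 -0.831
outer loop
vertex -2.325 -2.379 -0.837
vertex -2.749 -2.841 -0.894
vertex -2.708 -2.247 -1.098
endloop
endfacet
facet normal 0.243 0.961 0.130
outer loop
vertex -2.325 -2.379 -0.837
vertex -2.708 -2.247 -1.098
vertex -3.591 -2.259 0.634
endloop
endfacet
facet normal 0.458 -0.317 -0.831
outer loop
vertex -2.708 -2.247 -1.098
vertex -2.749 -2.841 -0.894
vertex -3.115 -2.463 -1.24
endloop
endfacet
facet normal -0.404 0.893 -0.200
outer loop
vertex -2.708 -2.247 -1.098
vertex -3.115 -2.463 -1.24
vertex -3.591 -2.259 0.634
endloop
endfacet
facet normal 0.458 -0.317 -0.831
outer loop
vertex -3.115 -2.463 -1.24
vertex -2.749 -2.841 -0.894
vertex -3.307 -2.901 -1.179
endloop
endfacet
facet normal -0.896 0.356 -0.266
outer loop
vertex -3.115 -2.463 -1.24
vertex -3.307 -2.901 -1.179
vertex -3.591 -2.259 0.634
endloop
endfacet
facet normal 0.458 -0.316 -0.831
outer loop
vertex -3.307 -2.901 -1.179
vertex -2.749 -2.841 -0.894
vertex -3.173 -3.304 -0.952
endloop
endfacet
facet normal -0.943 -0.331 -0.031
outer loop
vertex -3.307 -2.901 -1.179
vertex -3.173 -3.304 -0.952
vertex -3.591 -2.259 0.634
endloop
endfacet
facet normal 0.459 -0.316 -0.830
outer loop
vertex -3.173 -3.304 -0.952
vertex -2.749 -2.841 -0.894
vertex -2.79 -3.436 -0.69
endloop
endfacet
facet normal -0.519 -0.770 0.371
outer loop
vertex -3.173 -3.304 -0.952
vertex -2.79 -3.436 -0.69
vertex -3.591 -2.259 0.634
endloop
endfacet
facet normal 0.458 -0.316 -0.831
outer loop
vertex -2.79 -3.436 -0.69
vertex -2.749 -2.841 -0.894
vertex -2.383 -3.22 -0.548
endloop
endfacet
facet normal 0.128 -0.702 0.701
outer loop
vertex -2.79 -3.436 -0.69
vertex -2.383 -3.22 -0.548
vertex -3.591 -2.259 0.634
endloop
endfacet
facet normal 0.457 -0.317 -0.831
outer loop
vertex -2.383 -3.22 -0.548
vertex -2.749 -2.841 -0.894
vertex -2.19 -2.782 -0.609
endloop
endfacet
facet normal 0.619 -0.166 0.768
outer loop
vertex -2.383 -3.22 -0.548
vertex -2.19 -2.782 -0.609
vertex -3.591 -2.259 0.634
endloop
endfacet

endsolid
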